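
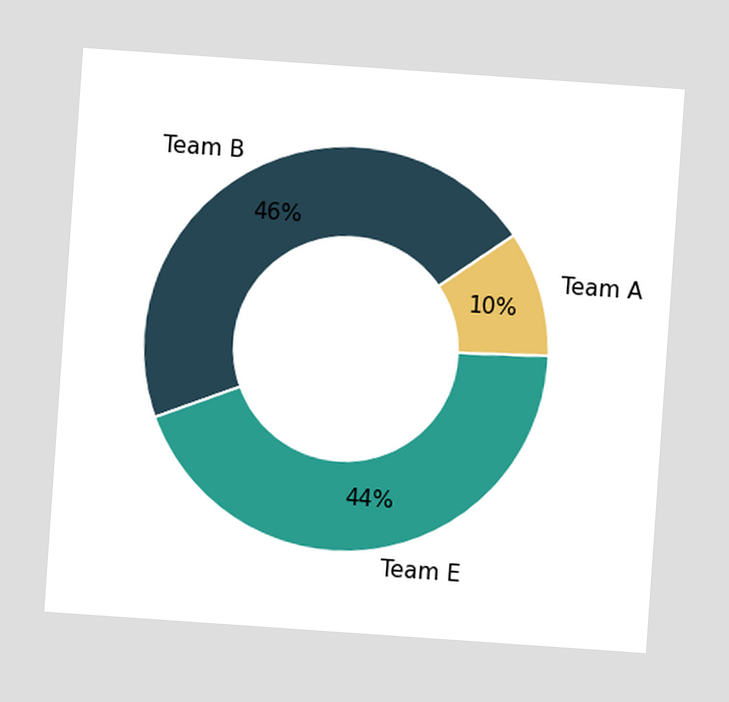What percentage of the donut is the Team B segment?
The chart is tilted about 4° clockwise. The Team B segment takes up 46% of the ring.

46%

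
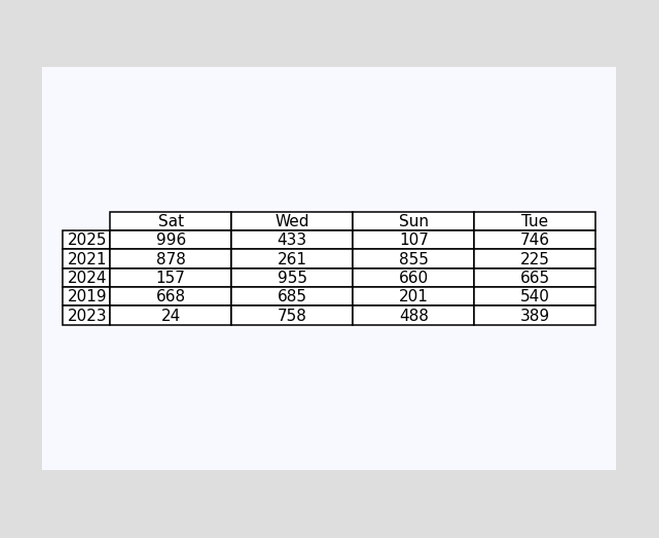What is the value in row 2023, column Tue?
389

The (2023, Tue) cell reads 389.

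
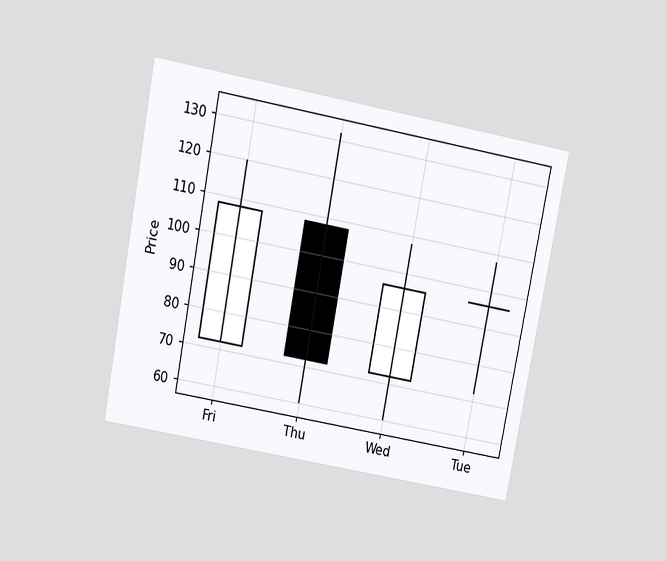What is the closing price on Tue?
96

The chart is tilted about 11° clockwise and viewed slightly from above. The Tue candle closes at 96.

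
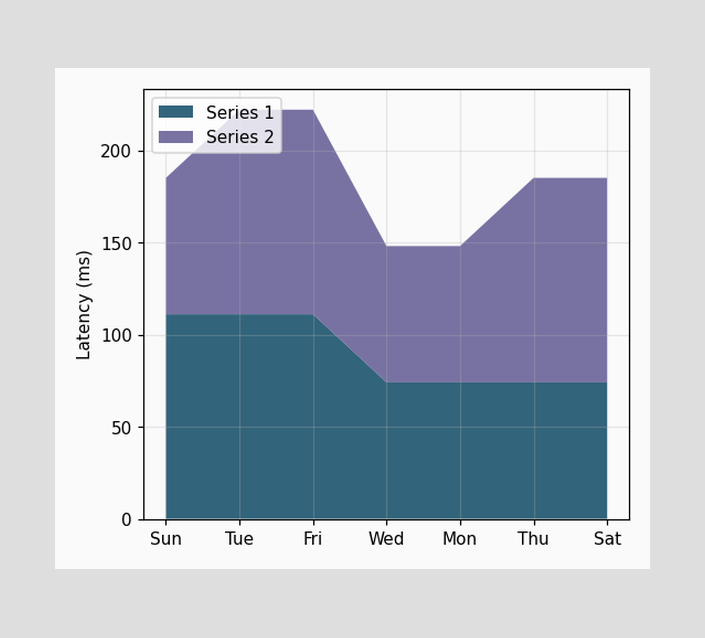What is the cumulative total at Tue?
222ms

The stacked total at Tue reaches 222ms.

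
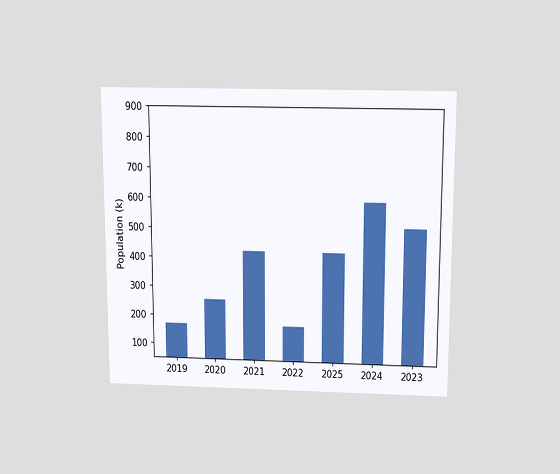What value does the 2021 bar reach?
425k

The chart is viewed slightly from above. Reading along the chart's y-axis, the 2021 bar reaches 425k.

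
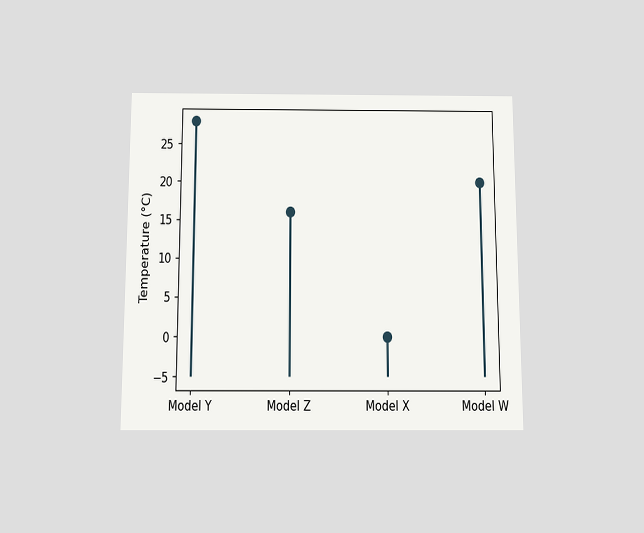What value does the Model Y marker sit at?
The chart is viewed slightly from below. The Model Y marker sits at 28°C.

28°C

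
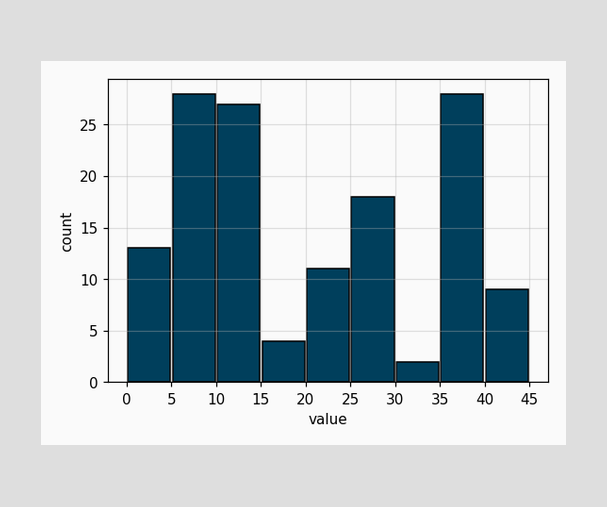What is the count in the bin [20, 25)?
The [20, 25) bin has height 11.

11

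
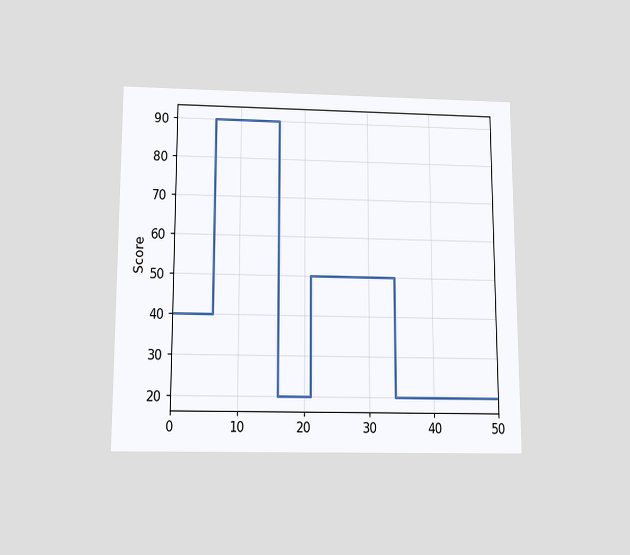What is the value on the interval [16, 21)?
The chart is viewed slightly from below. On [16, 21) the step sits at 20.

20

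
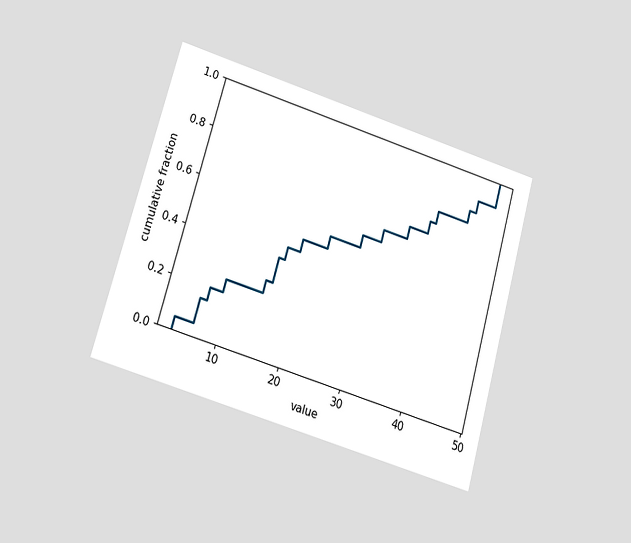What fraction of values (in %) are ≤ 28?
The chart is tilted about 16° clockwise and viewed at a slight angle. At x=28 the ECDF step is at 60%.

60%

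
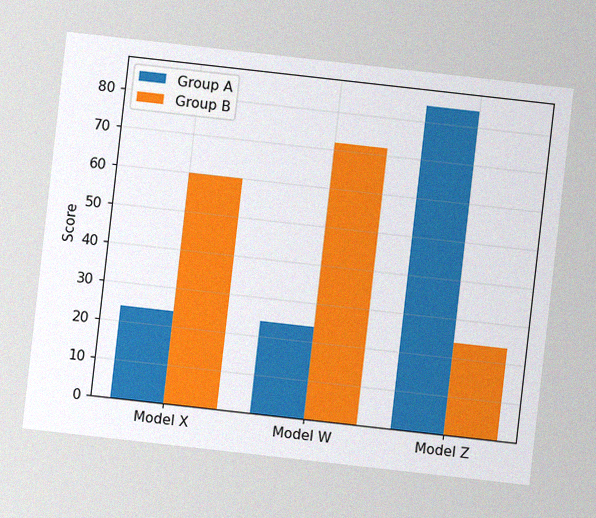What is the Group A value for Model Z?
The chart is tilted about 6° clockwise, with some photo noise. The Group A bar at Model Z reaches 84 on the y-axis.

84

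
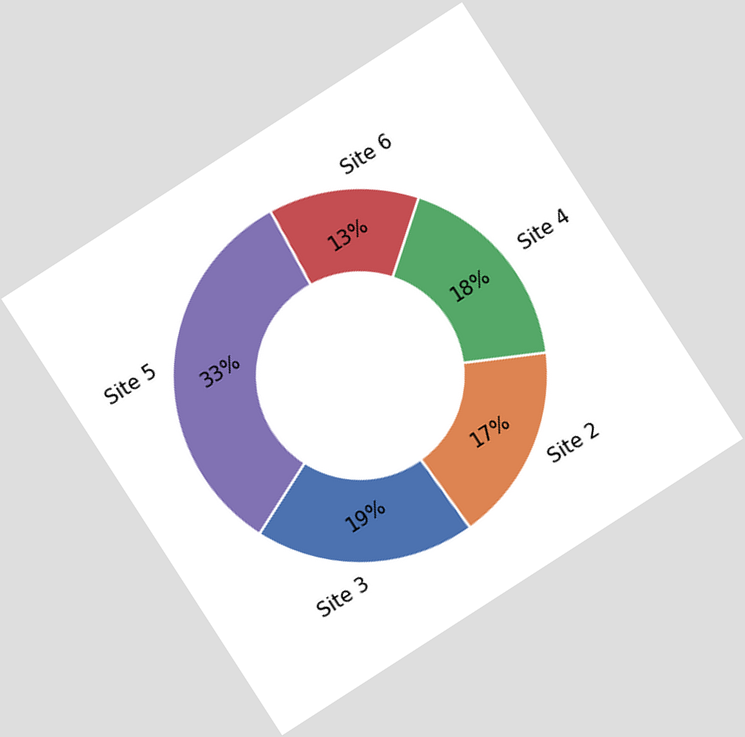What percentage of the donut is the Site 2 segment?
17%

The chart is tilted about 33° counter-clockwise. The Site 2 segment takes up 17% of the ring.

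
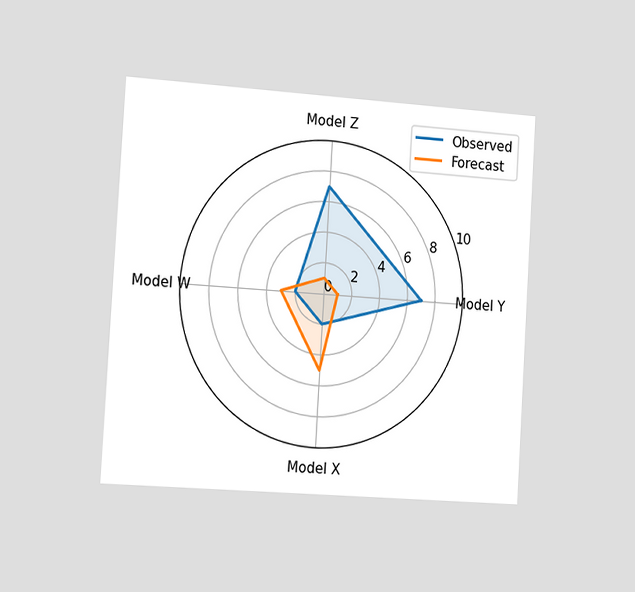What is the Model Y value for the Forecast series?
1

The chart is tilted about 3° clockwise and viewed slightly from the left. On the Model Y axis, Forecast reaches 1.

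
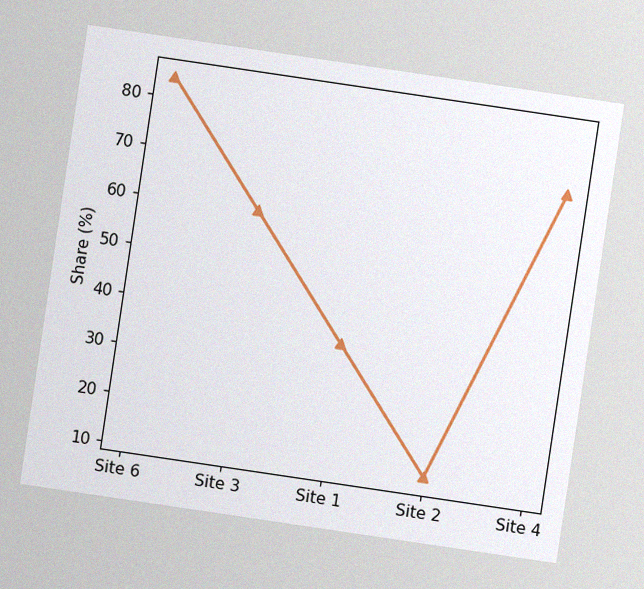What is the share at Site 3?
The chart is tilted about 8° clockwise, with some photo noise. At Site 3, the line is at 60%.

60%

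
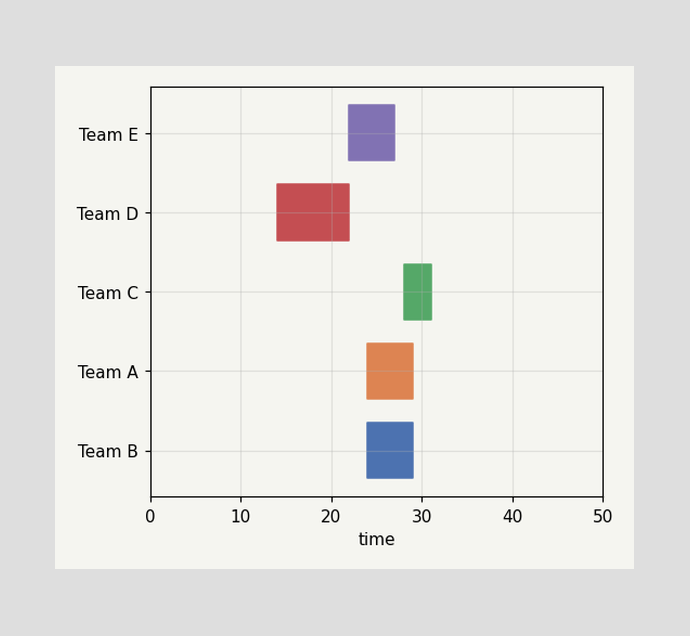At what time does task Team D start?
14

The Team D bar begins at t=14.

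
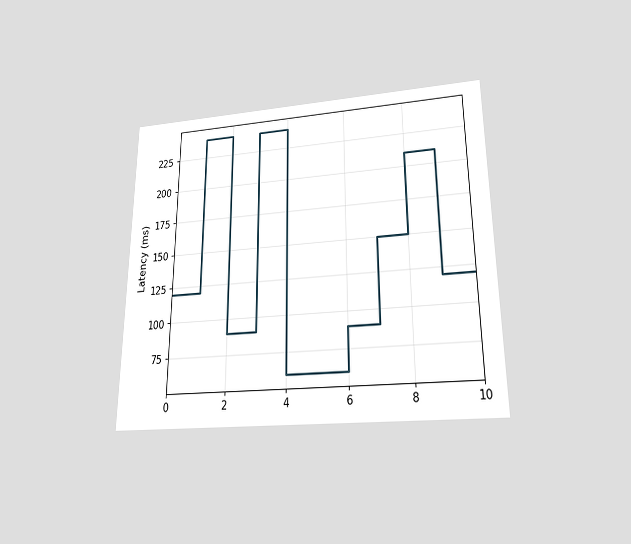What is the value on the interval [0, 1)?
The chart is viewed slightly from below. On [0, 1) the step sits at 120ms.

120ms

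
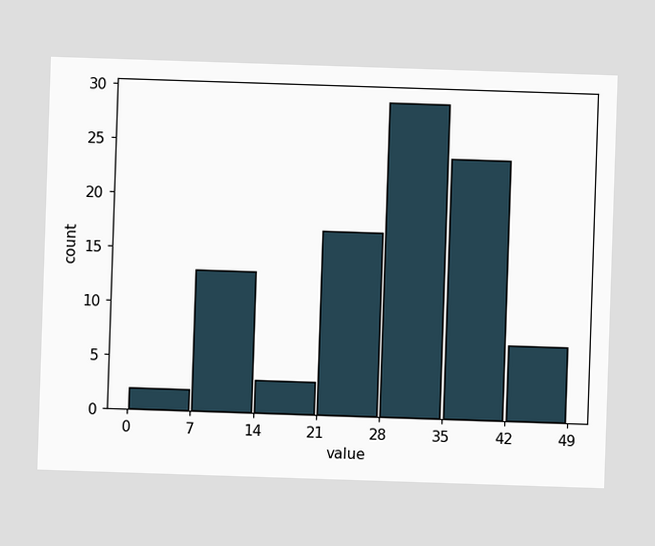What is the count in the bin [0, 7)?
2

The [0, 7) bin has height 2.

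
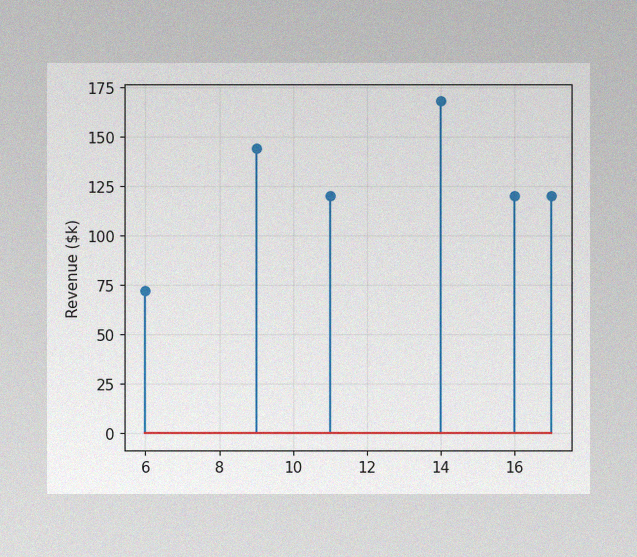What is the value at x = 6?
$72k

The image has some photo noise and uneven lighting. The stem at x=6 reaches $72k.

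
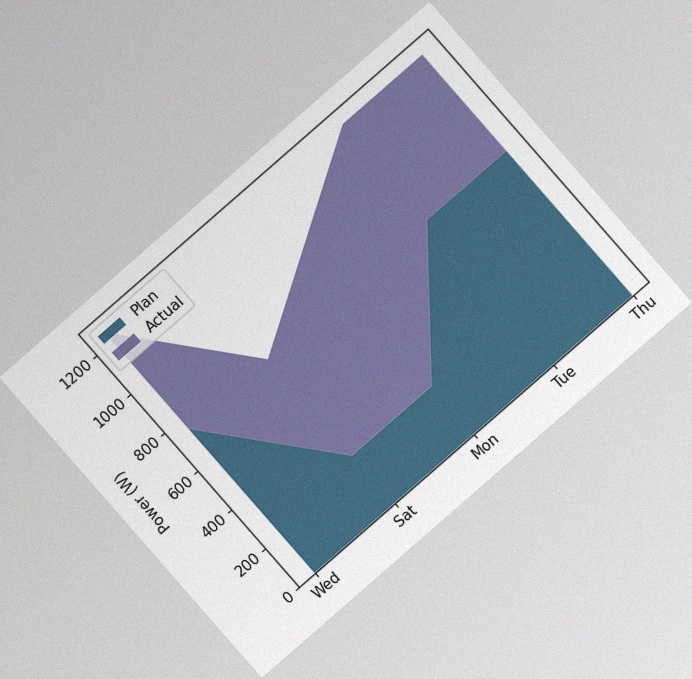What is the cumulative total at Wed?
The chart is tilted about 41° counter-clockwise, with some photo noise. The stacked total at Wed reaches 1250W.

1250W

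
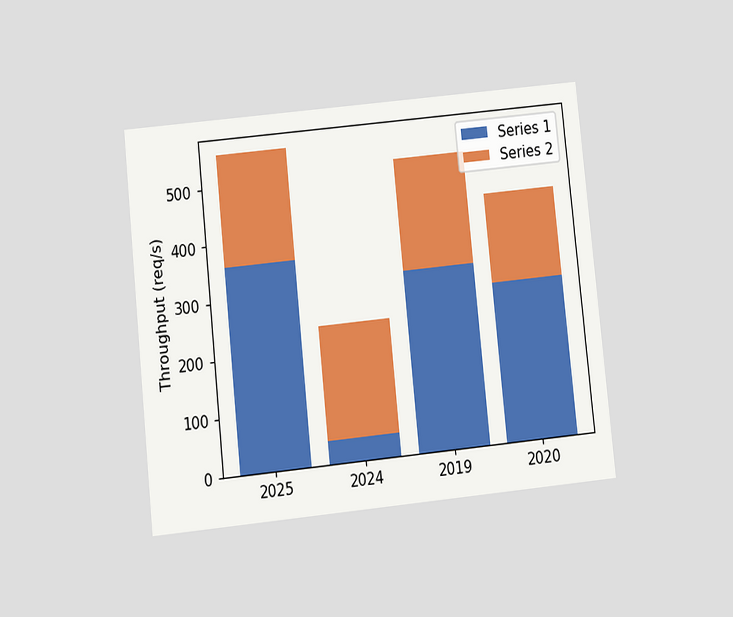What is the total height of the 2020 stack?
The chart is tilted about 6° counter-clockwise and viewed slightly from below. The 2020 stack's top reaches 440req/s on the y-axis.

440req/s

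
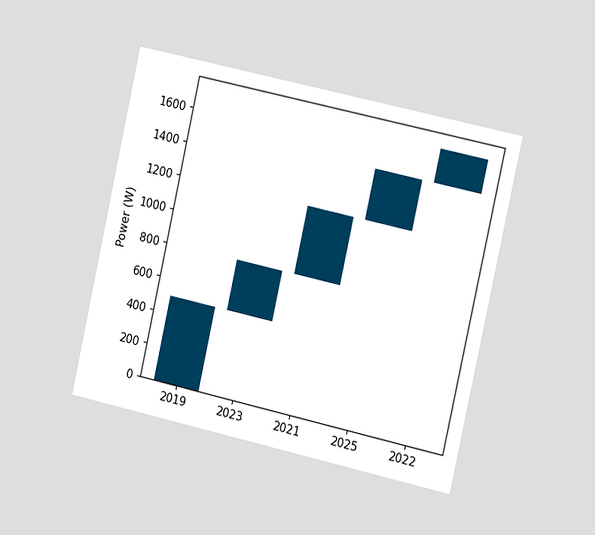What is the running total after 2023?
The chart is tilted about 13° clockwise and viewed slightly from the right. After 2023 the running total reaches 800W.

800W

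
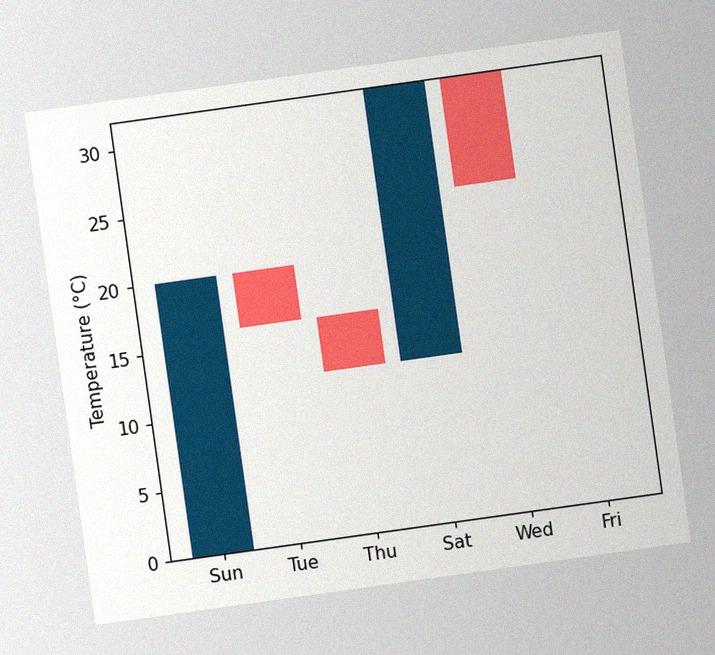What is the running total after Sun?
The chart is tilted about 8° counter-clockwise, with some photo noise. After Sun the running total reaches 20°C.

20°C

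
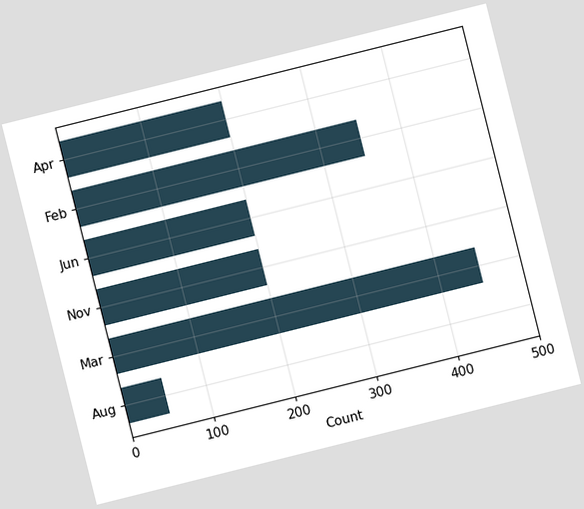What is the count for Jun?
The chart is tilted about 14° counter-clockwise. Reading along the chart's x-axis, the Jun bar reaches 200.

200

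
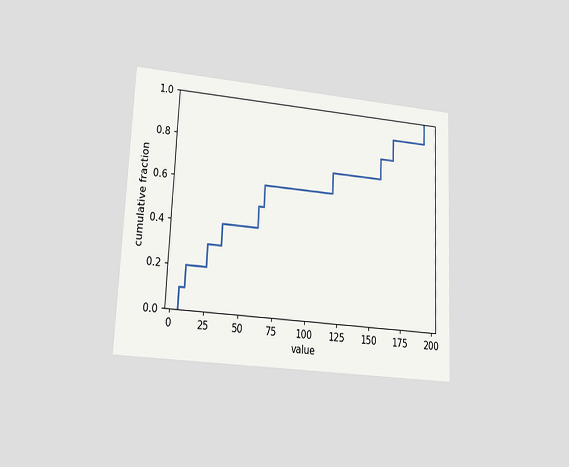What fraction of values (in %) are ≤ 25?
30%

The chart is tilted about 3° clockwise and viewed at a slight angle. At x=25 the ECDF step is at 30%.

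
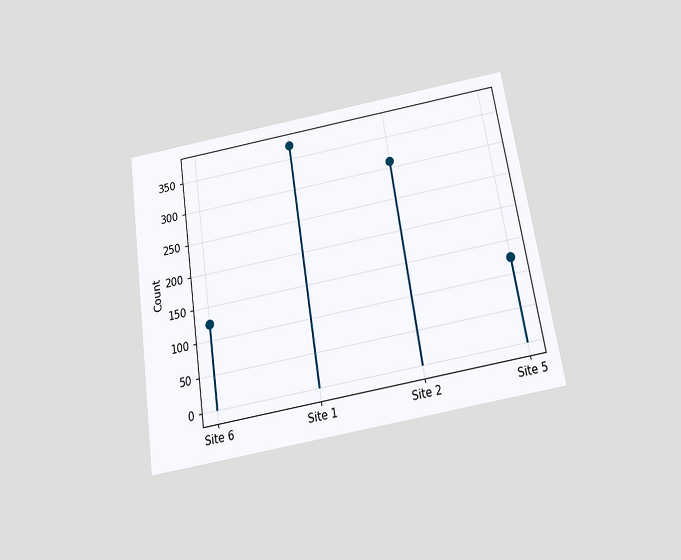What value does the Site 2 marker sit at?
310

The chart is tilted about 9° counter-clockwise and viewed slightly from below. The Site 2 marker sits at 310.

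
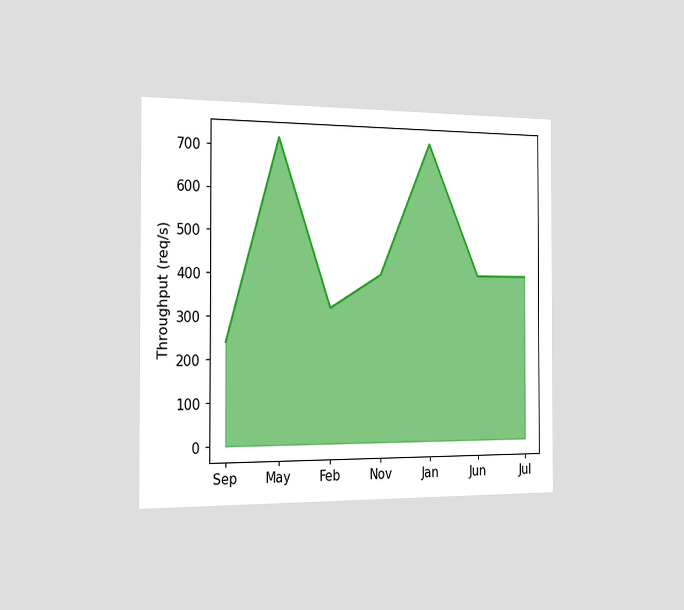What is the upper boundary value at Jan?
The chart is viewed slightly from the left. At Jan the upper boundary is at 720req/s.

720req/s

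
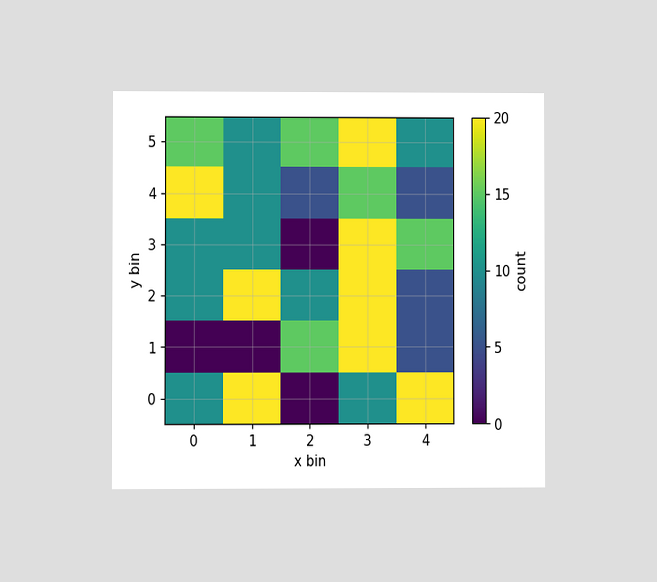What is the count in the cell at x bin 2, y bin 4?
5

The chart is viewed at a slight angle. Matching the cell (2, 4) against the colorbar gives 5.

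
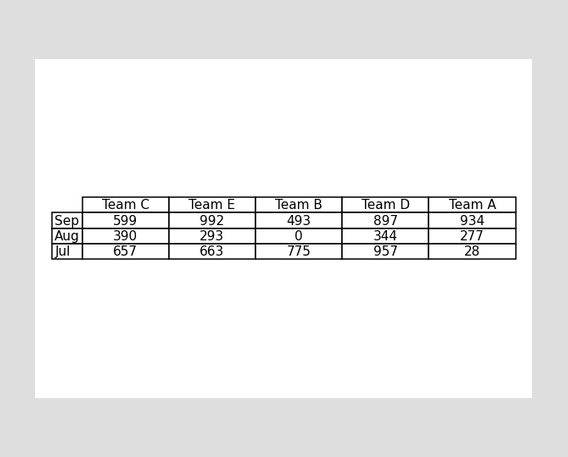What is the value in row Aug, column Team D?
344

The (Aug, Team D) cell reads 344.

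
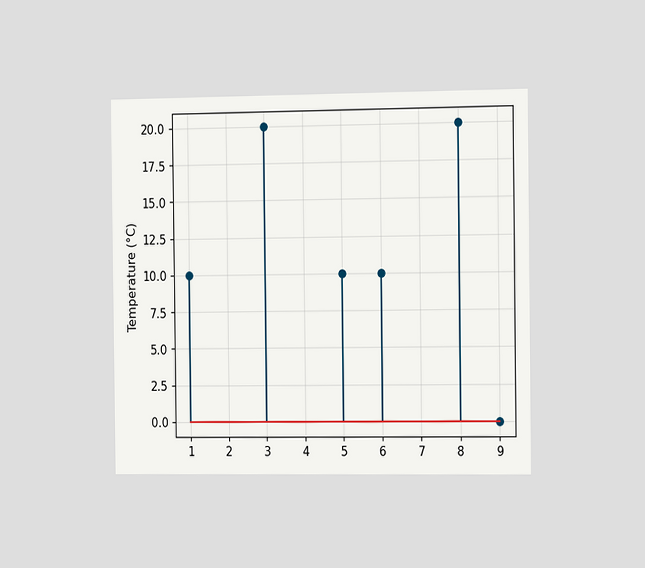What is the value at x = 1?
10°C

The chart is viewed slightly from the right. The stem at x=1 reaches 10°C.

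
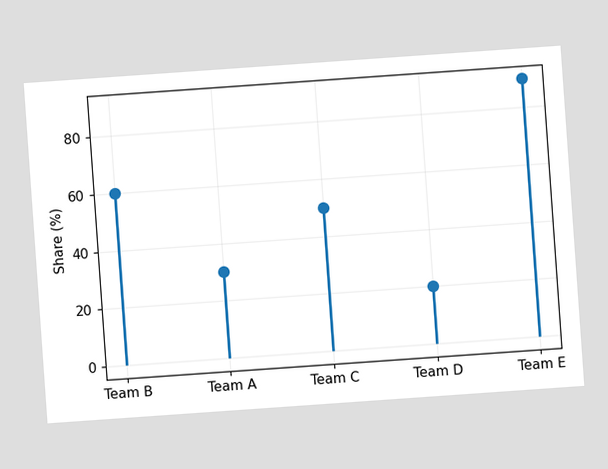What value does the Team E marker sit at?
90%

The chart is tilted about 4° counter-clockwise. The Team E marker sits at 90%.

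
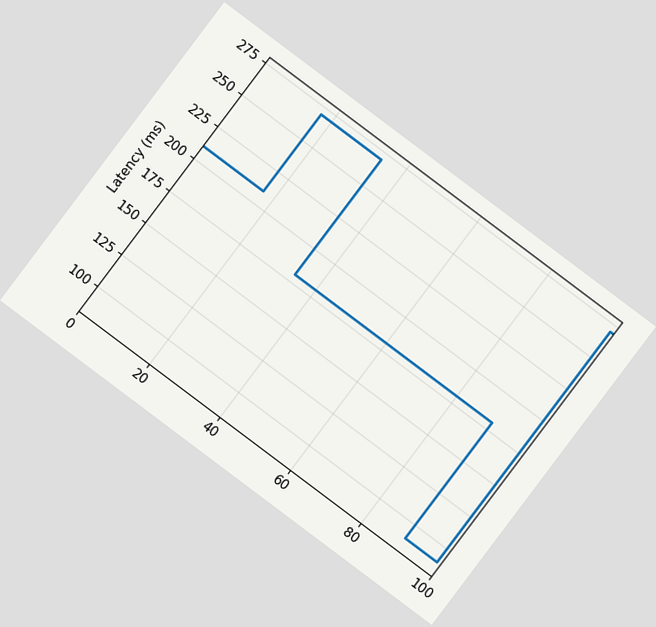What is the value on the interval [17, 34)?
The chart is tilted about 37° clockwise. On [17, 34) the step sits at 270ms.

270ms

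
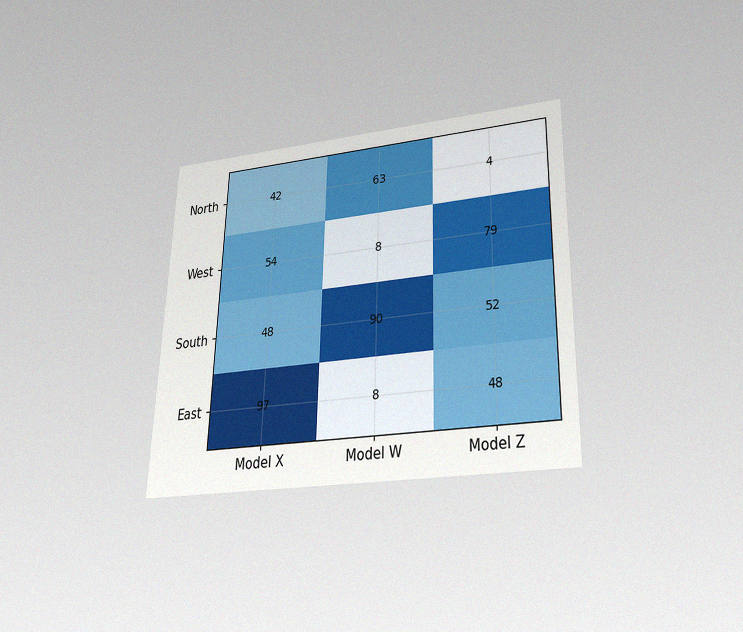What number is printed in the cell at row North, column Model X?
The chart is viewed slightly from below, with some photo noise. The (North, Model X) cell reads 42.

42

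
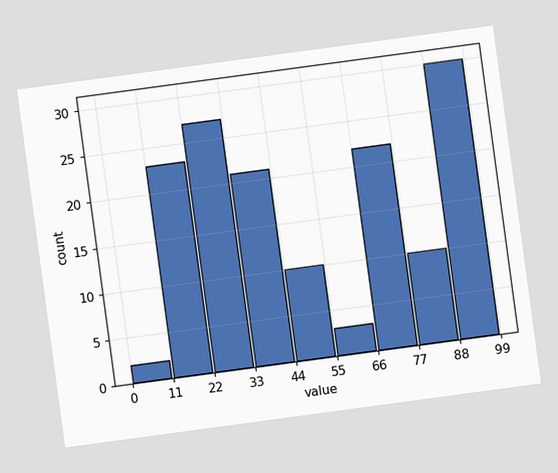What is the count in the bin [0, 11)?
2

The chart is tilted about 8° counter-clockwise. The [0, 11) bin has height 2.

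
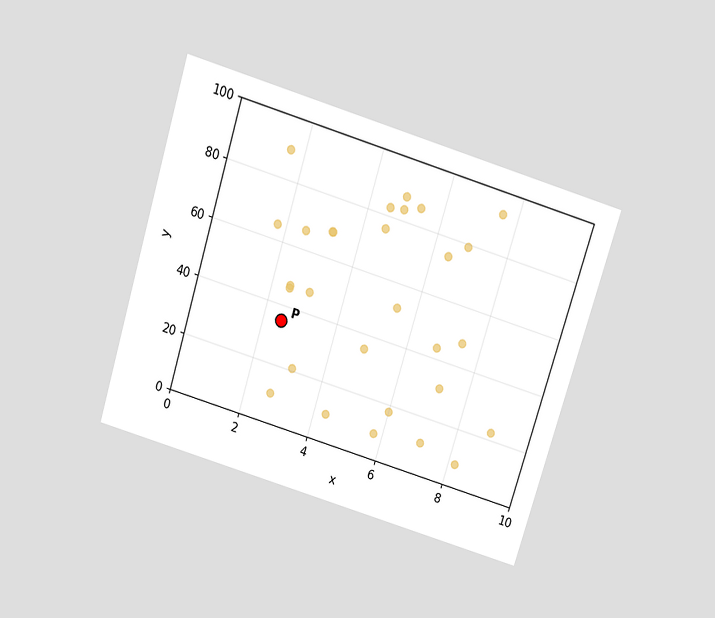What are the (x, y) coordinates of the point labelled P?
The chart is tilted about 17° clockwise and viewed slightly from above. Following the gridlines from P to each axis, P sits at (2.5, 35).

(2.5, 35)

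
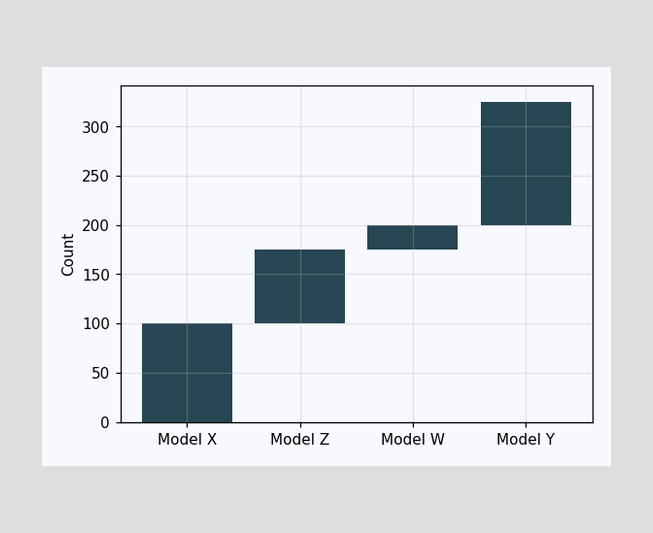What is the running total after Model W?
200

After Model W the running total reaches 200.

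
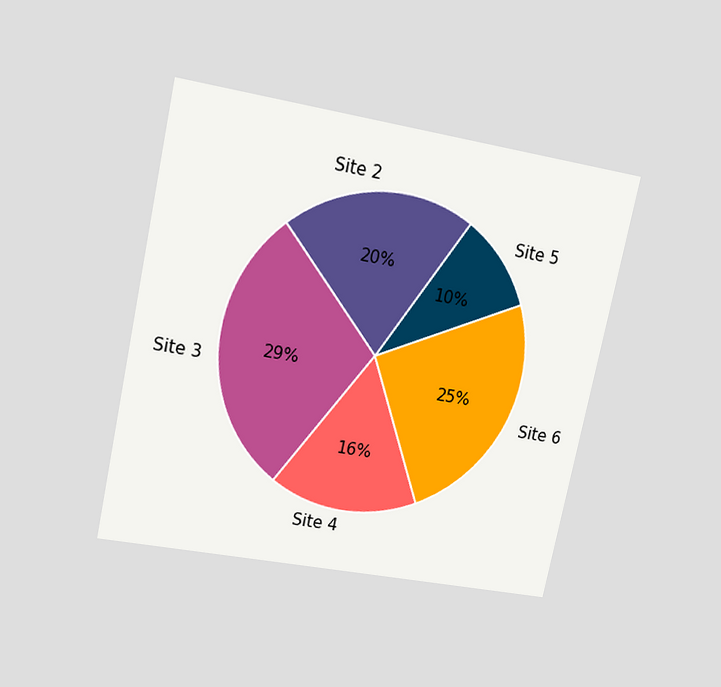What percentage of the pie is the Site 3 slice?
29%

The chart is tilted about 12° clockwise and viewed at a slight angle. The Site 3 slice takes up 29% of the pie.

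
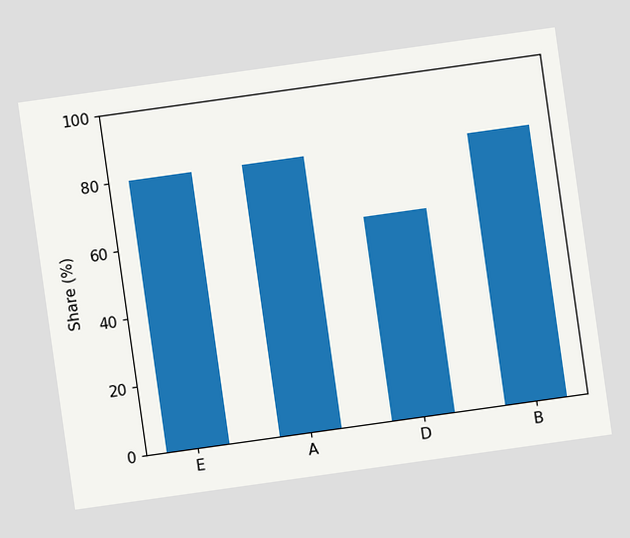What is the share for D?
The chart is tilted about 8° counter-clockwise. Reading along the chart's y-axis, the D bar reaches 60%.

60%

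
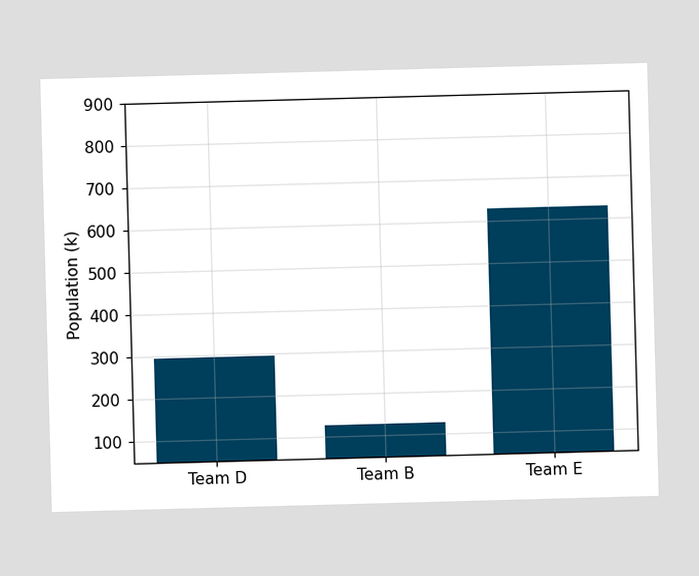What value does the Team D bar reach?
Reading along the chart's y-axis, the Team D bar reaches 294k.

294k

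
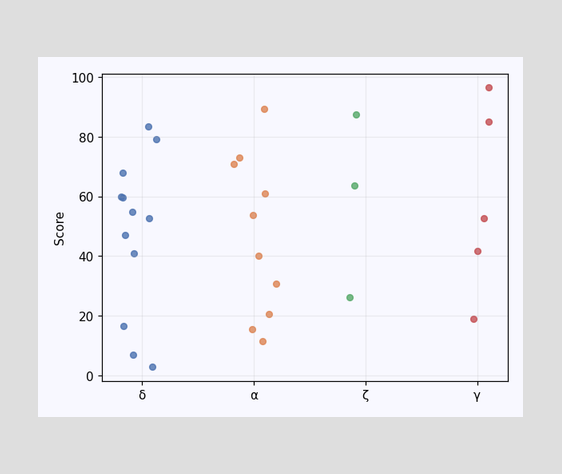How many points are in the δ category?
Counting the markers in the δ column gives 12.

12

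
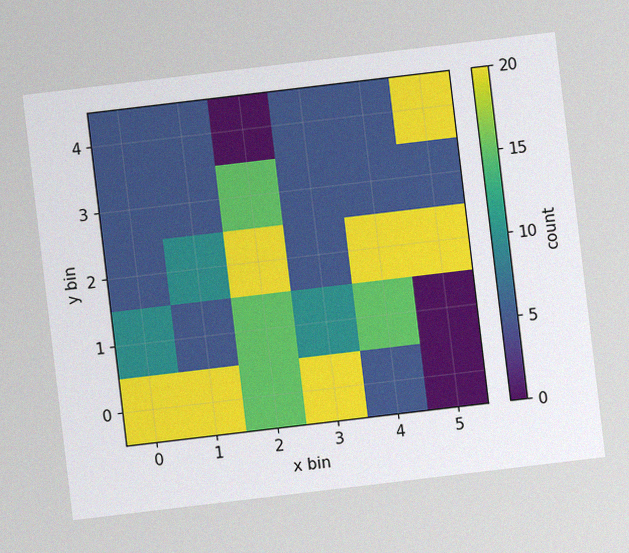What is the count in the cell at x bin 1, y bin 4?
5

The chart is tilted about 7° counter-clockwise, with some photo noise. Matching the cell (1, 4) against the colorbar gives 5.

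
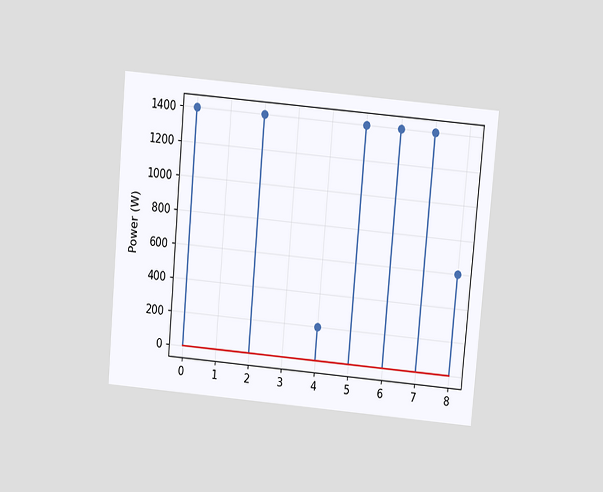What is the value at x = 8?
600W

The chart is tilted about 5° clockwise and viewed slightly from above. The stem at x=8 reaches 600W.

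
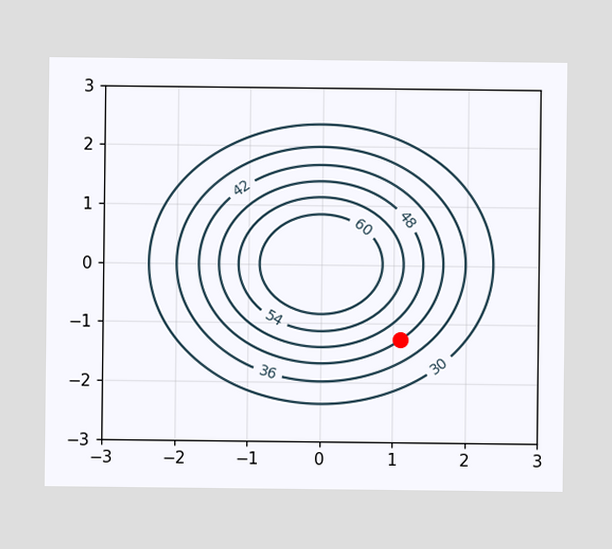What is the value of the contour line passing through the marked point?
The marked point sits on the contour labelled 42.

42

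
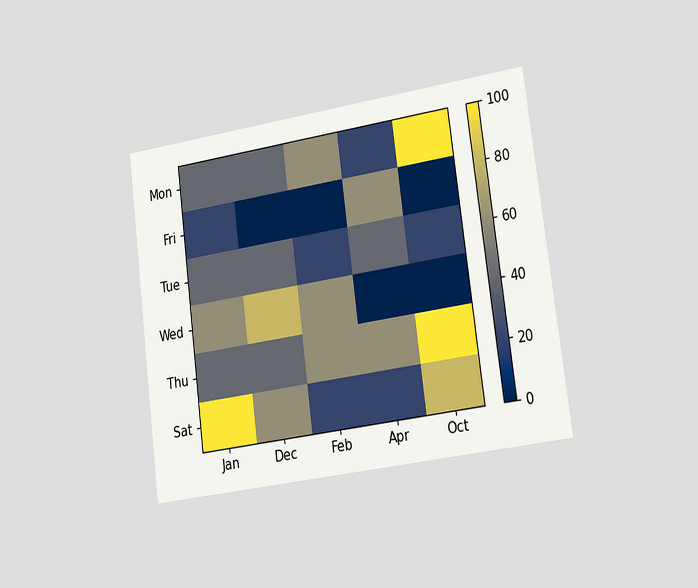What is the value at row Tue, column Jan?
40

The chart is tilted about 7° counter-clockwise and viewed slightly from the right. Matching cell (Tue, Jan) against the colorbar gives 40.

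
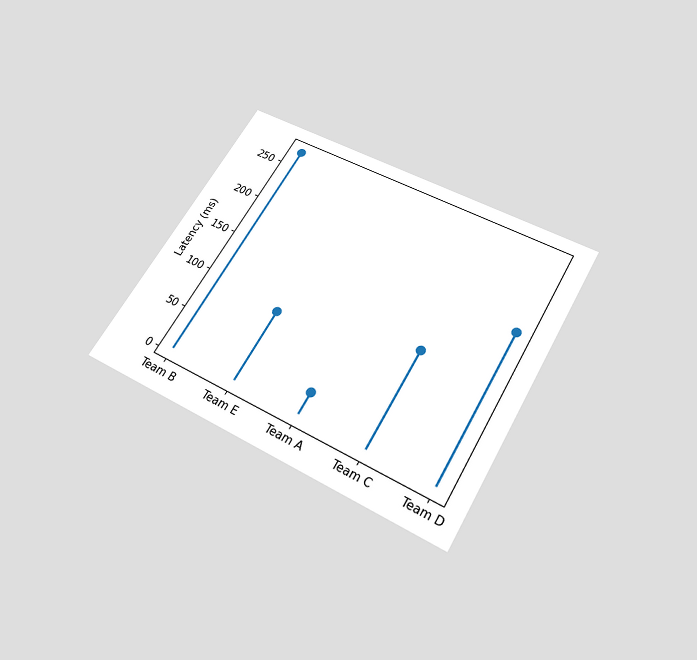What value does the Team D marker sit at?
The chart is tilted about 30° clockwise and viewed slightly from below. The Team D marker sits at 180ms.

180ms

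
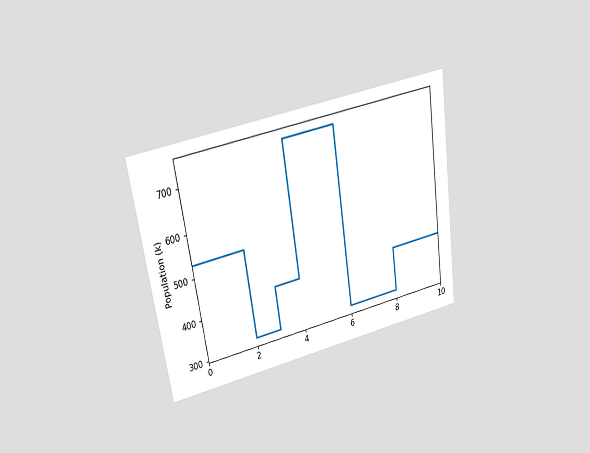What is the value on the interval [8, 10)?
The chart is tilted about 9° counter-clockwise and viewed at a slight angle. On [8, 10) the step sits at 424k.

424k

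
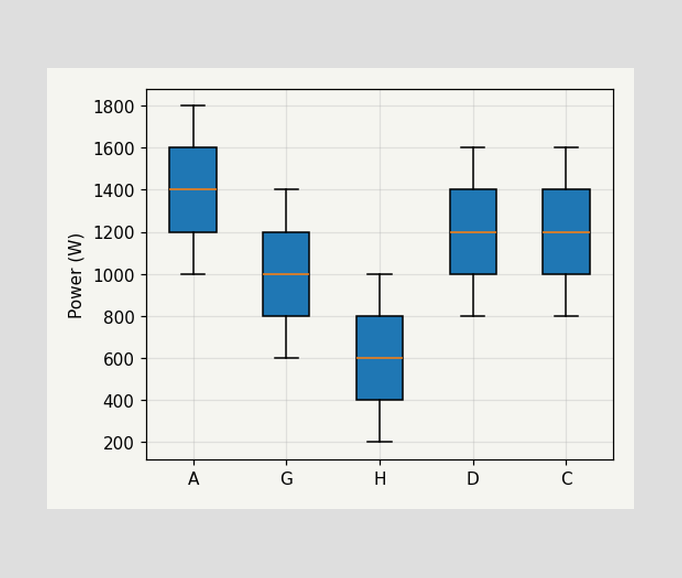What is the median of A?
The median line in the A box sits at 1400W.

1400W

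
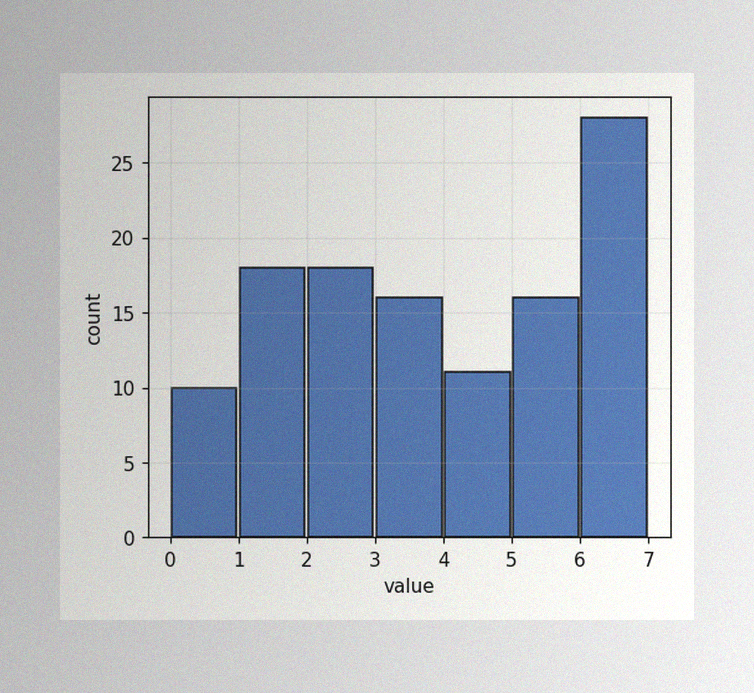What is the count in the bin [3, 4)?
16

The image has some photo noise and uneven lighting. The [3, 4) bin has height 16.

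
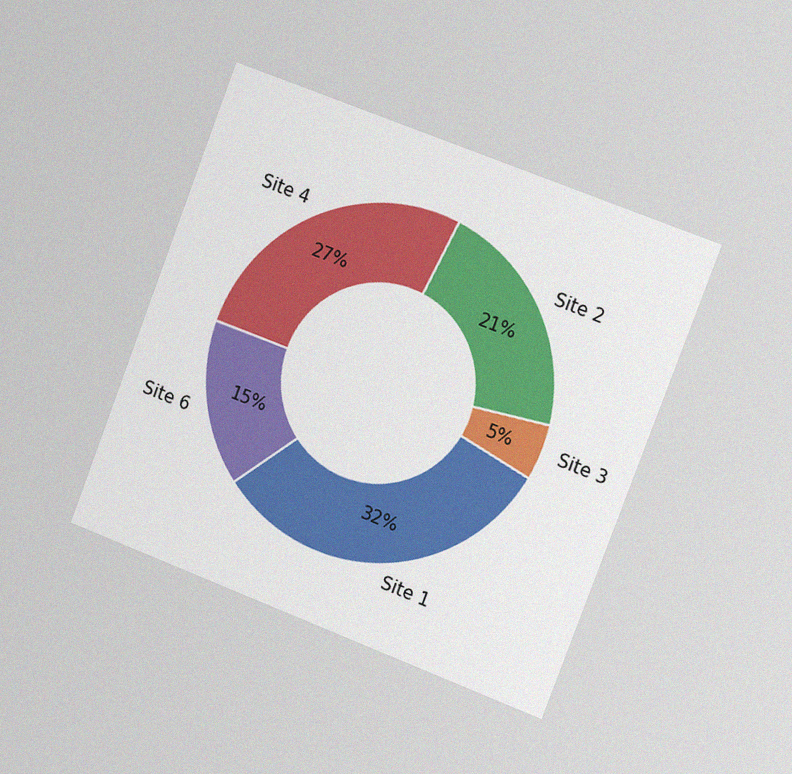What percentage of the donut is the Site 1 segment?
32%

The chart is tilted about 21° clockwise and viewed slightly from the right, with some photo noise. The Site 1 segment takes up 32% of the ring.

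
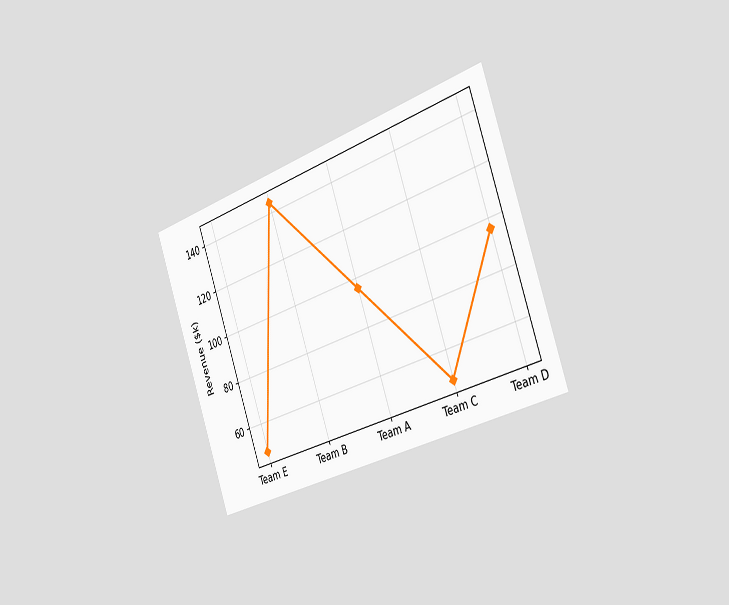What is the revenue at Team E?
$48k

The chart is tilted about 19° counter-clockwise and viewed slightly from the right. At Team E, the line is at $48k.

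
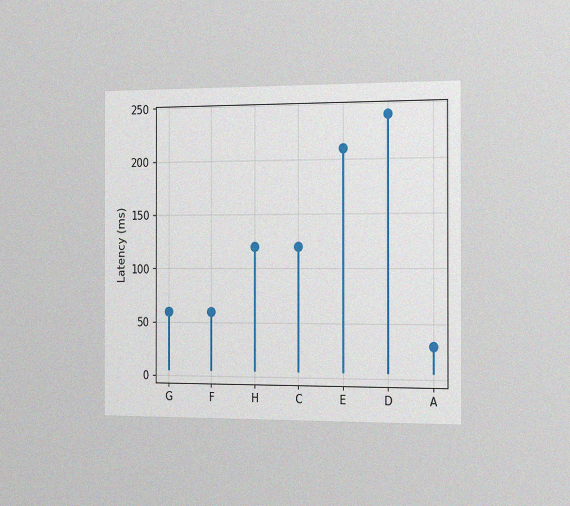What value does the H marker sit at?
The chart is viewed slightly from the right, with some photo noise. The H marker sits at 120ms.

120ms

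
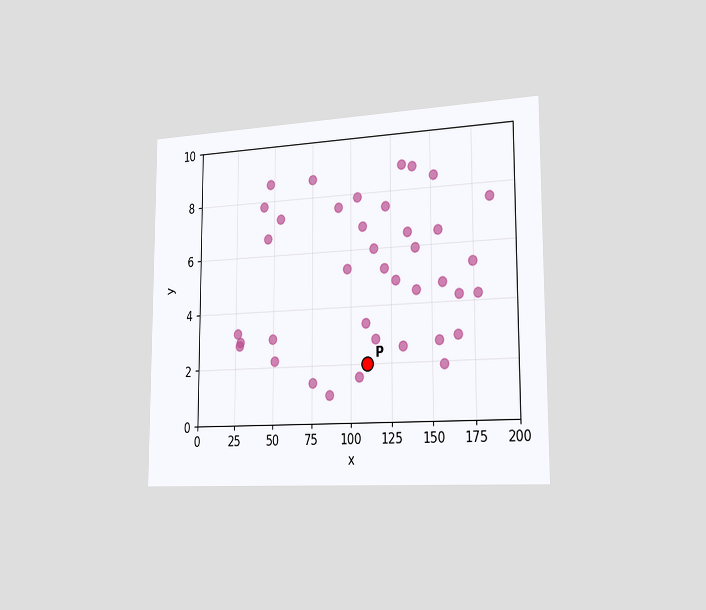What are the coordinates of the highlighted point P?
(110, 2)

The chart is viewed slightly from the right. Following the gridlines from P to each axis, P sits at (110, 2).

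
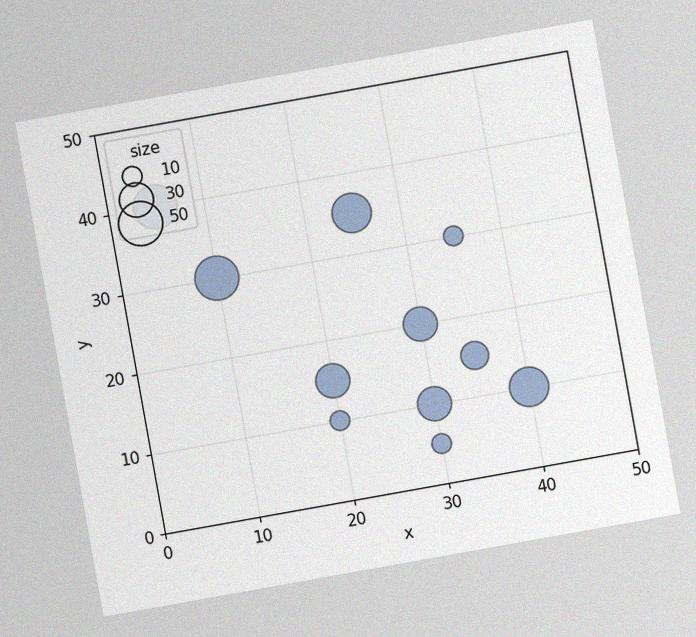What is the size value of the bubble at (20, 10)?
The chart is tilted about 10° counter-clockwise, with some photo noise. Matching the bubble at (20, 10) against the size legend gives 10.

10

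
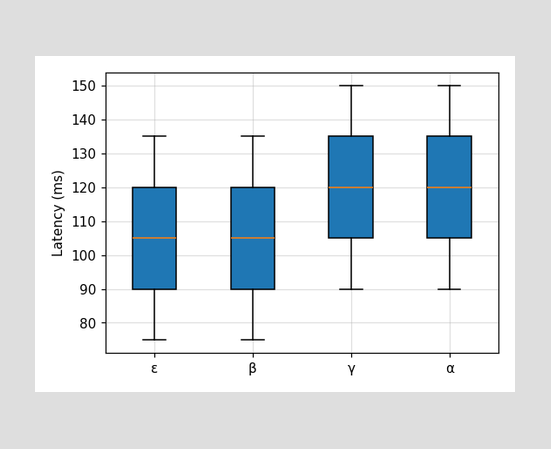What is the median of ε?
105ms

The median line in the ε box sits at 105ms.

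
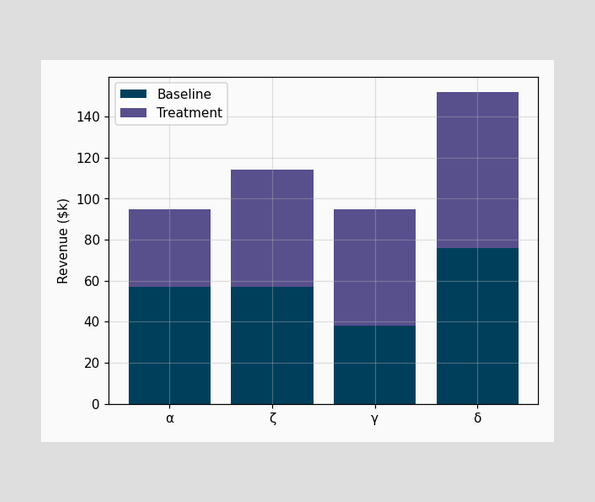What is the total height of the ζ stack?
The ζ stack's top reaches $114k on the y-axis.

$114k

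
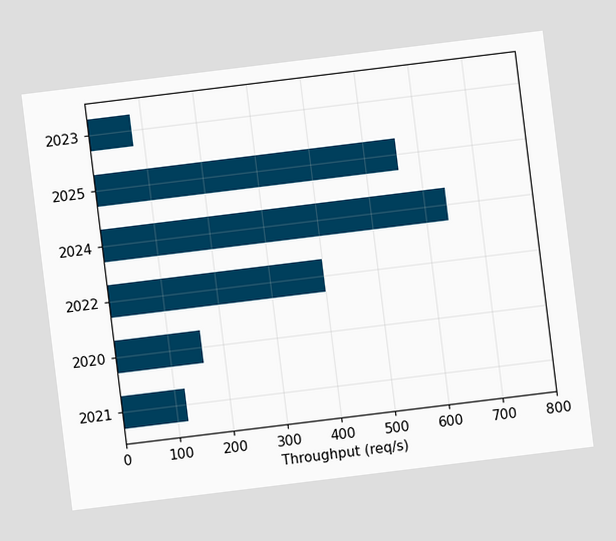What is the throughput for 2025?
560req/s

The chart is tilted about 7° counter-clockwise. Reading along the chart's x-axis, the 2025 bar reaches 560req/s.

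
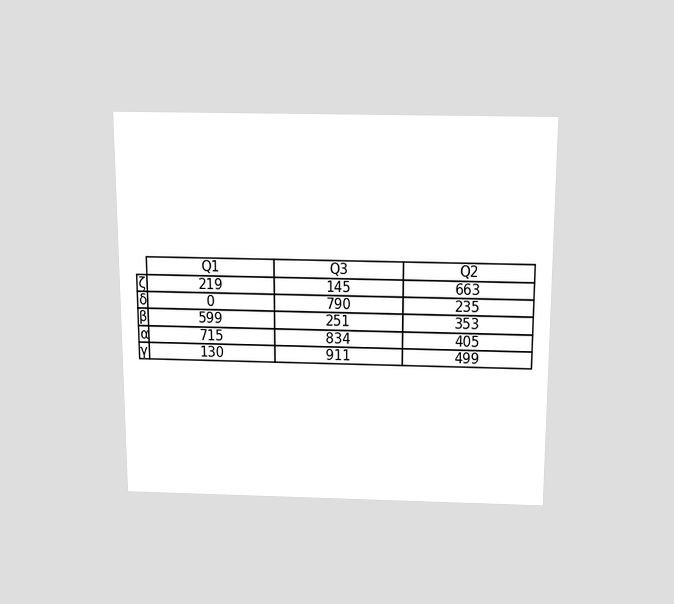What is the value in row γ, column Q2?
499

The chart is viewed slightly from above. The (γ, Q2) cell reads 499.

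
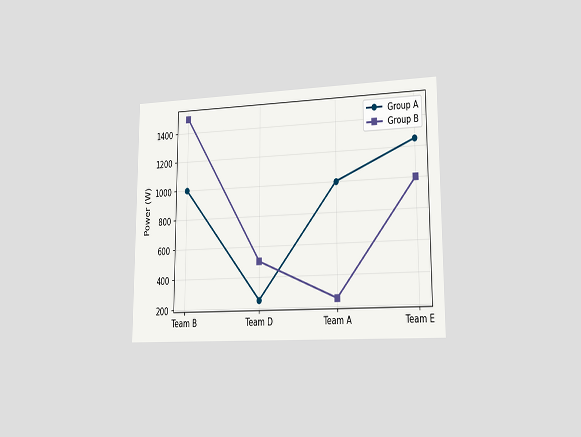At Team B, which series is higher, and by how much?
The chart is viewed slightly from the right. At Team B, Group B sits above the other line by 500W.

Group B, by 500W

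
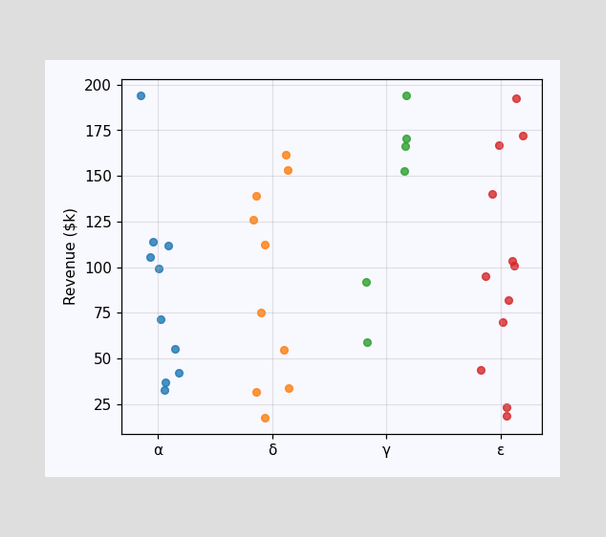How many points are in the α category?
10

Counting the markers in the α column gives 10.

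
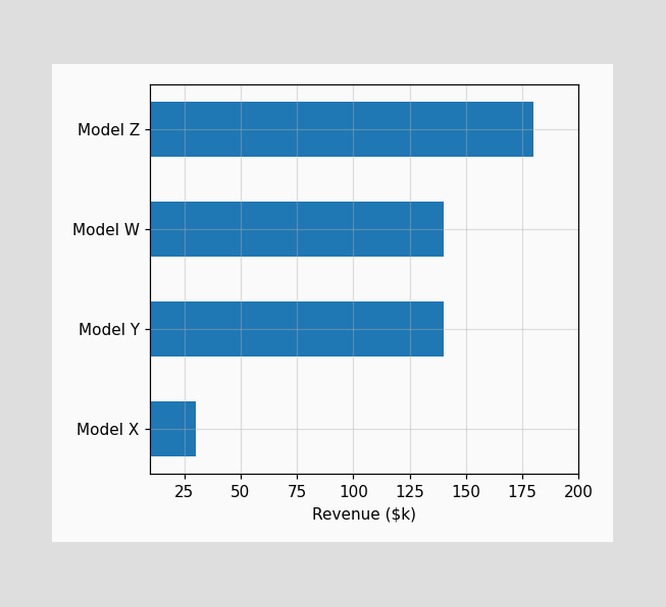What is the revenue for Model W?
$140k

Reading along the chart's x-axis, the Model W bar reaches $140k.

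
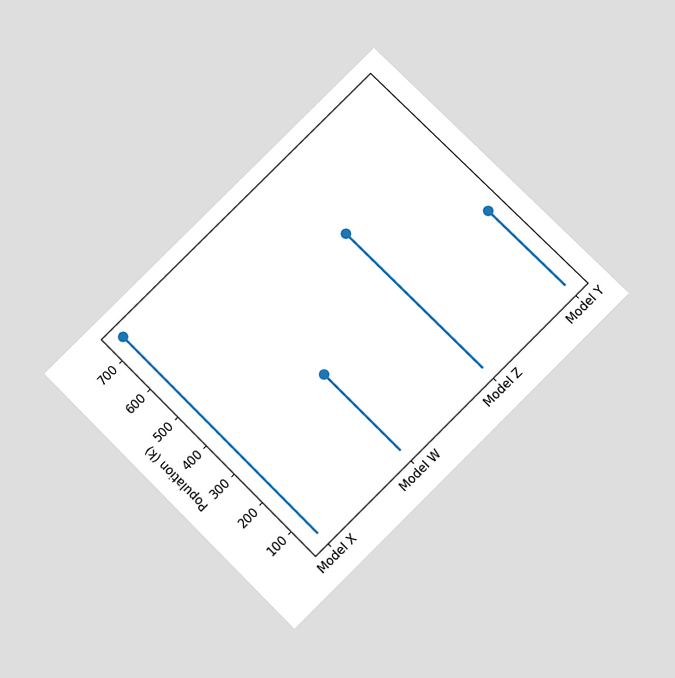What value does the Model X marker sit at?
The chart is tilted about 45° counter-clockwise and viewed at a slight angle. The Model X marker sits at 742k.

742k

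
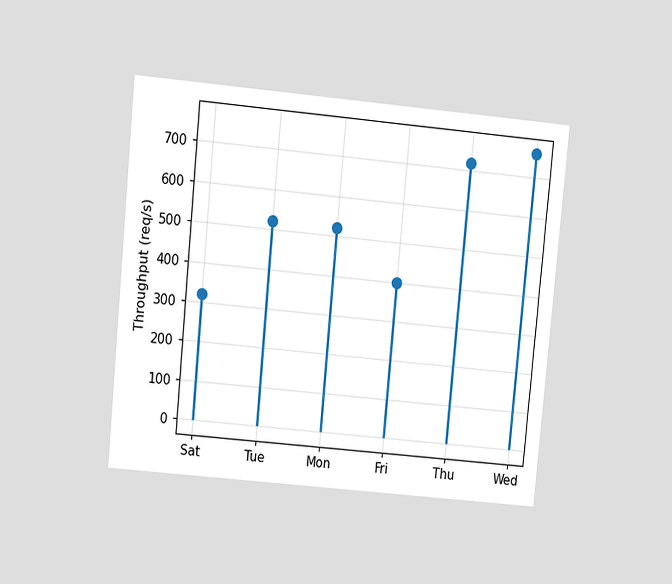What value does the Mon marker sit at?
520req/s

The chart is tilted about 5° clockwise and viewed at a slight angle. The Mon marker sits at 520req/s.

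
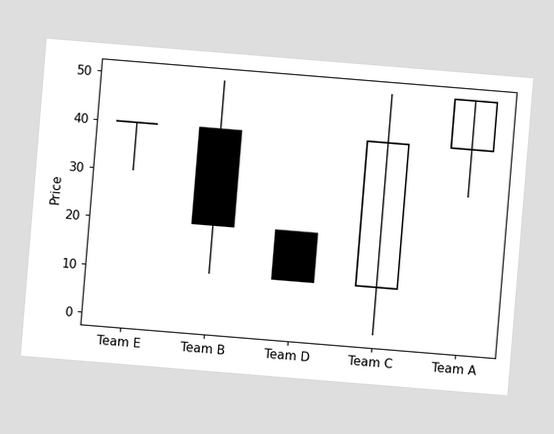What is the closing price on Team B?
The chart is tilted about 5° clockwise. The Team B candle closes at 20.

20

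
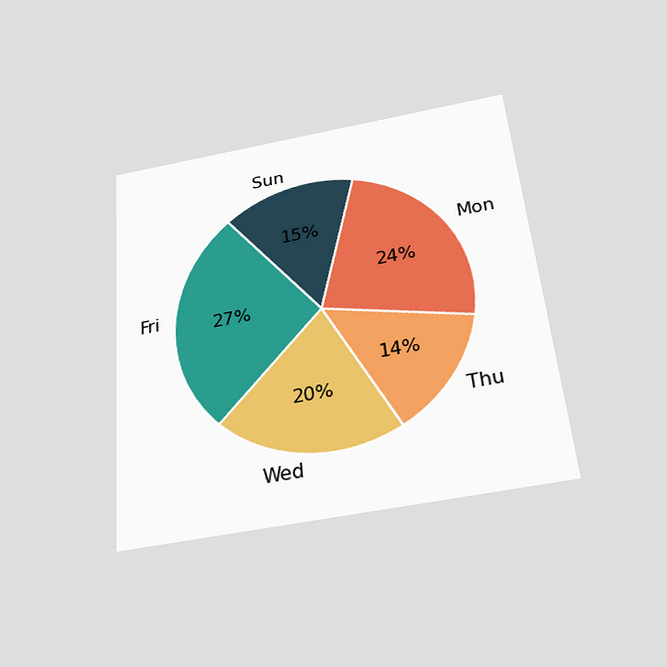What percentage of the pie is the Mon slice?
24%

The chart is tilted about 5° counter-clockwise and viewed slightly from below. The Mon slice takes up 24% of the pie.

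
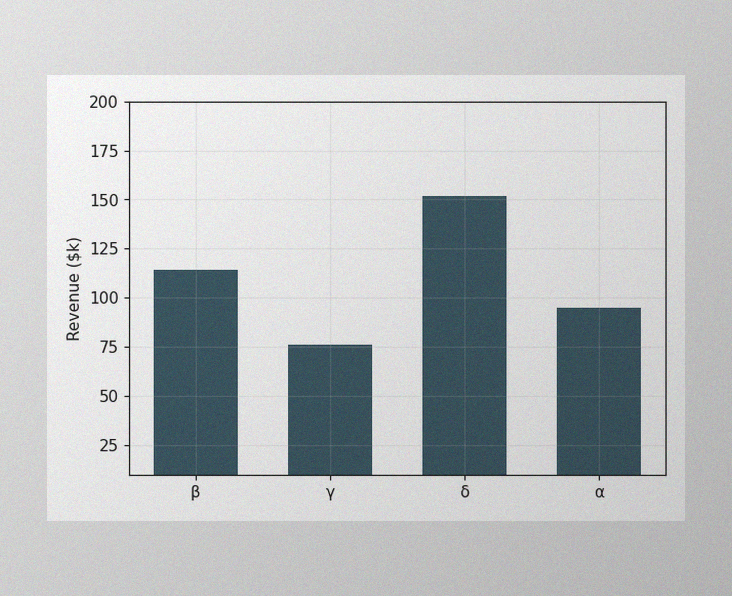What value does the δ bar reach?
The image has some photo noise and uneven lighting. Reading along the chart's y-axis, the δ bar reaches $152k.

$152k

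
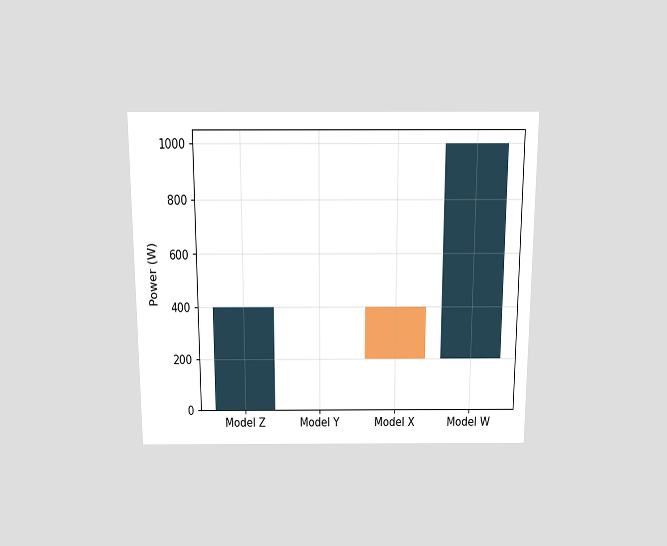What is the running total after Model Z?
The chart is viewed slightly from above. After Model Z the running total reaches 400W.

400W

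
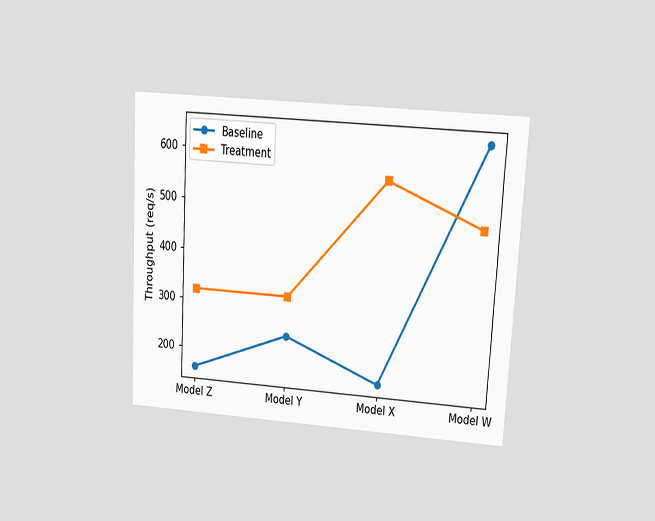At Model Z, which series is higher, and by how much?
Treatment, by 160req/s

The chart is tilted about 3° clockwise and viewed at a slight angle. At Model Z, Treatment sits above the other line by 160req/s.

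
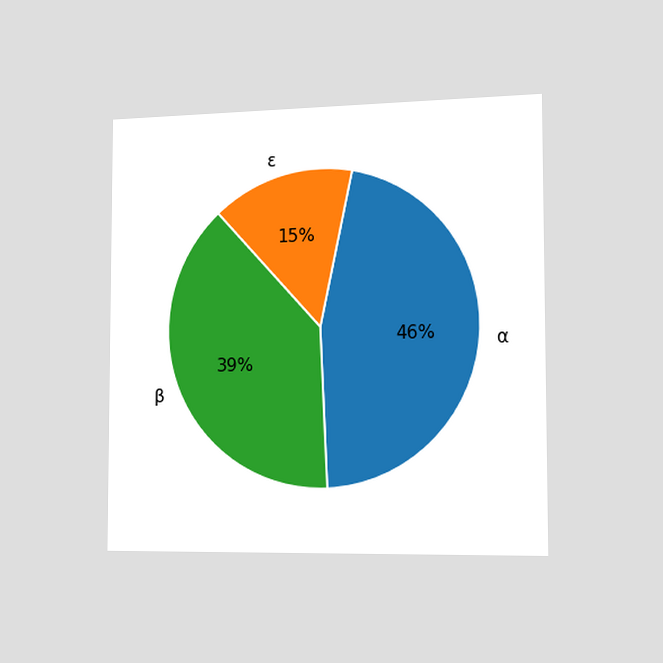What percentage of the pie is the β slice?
39%

The chart is viewed slightly from the right. The β slice takes up 39% of the pie.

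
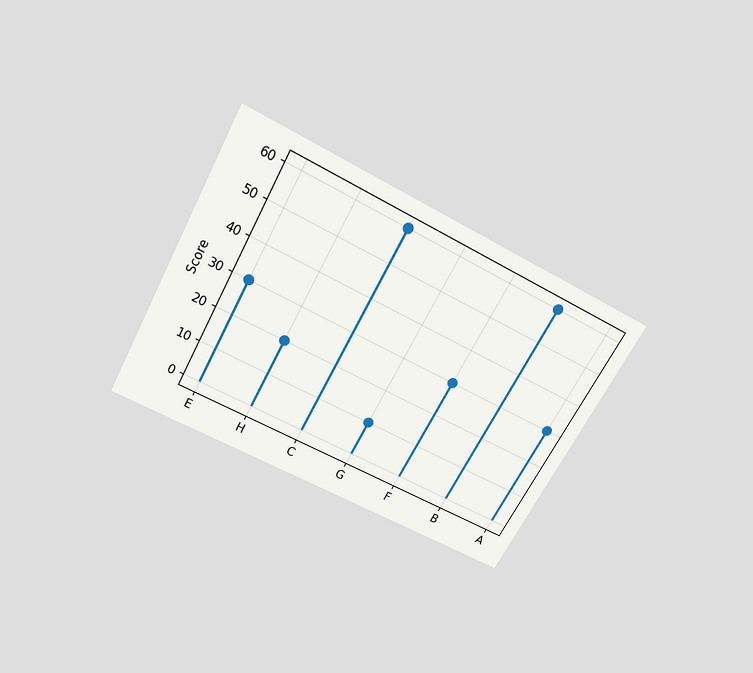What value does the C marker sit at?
The chart is tilted about 29° clockwise and viewed slightly from above. The C marker sits at 60.

60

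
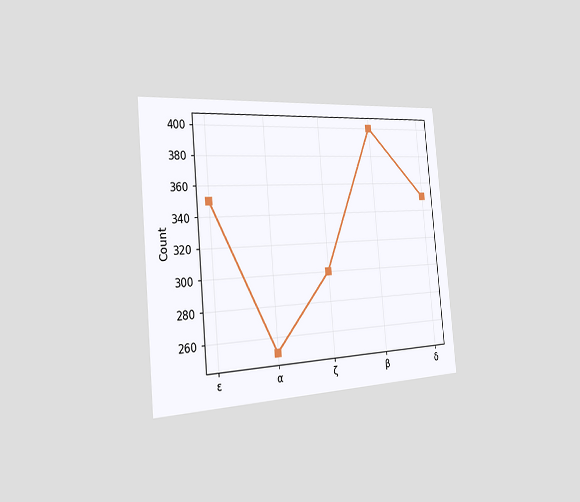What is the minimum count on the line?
The chart is tilted about 5° counter-clockwise and viewed slightly from the left. The lowest point is at α, and reading across to the y-axis gives 250.

250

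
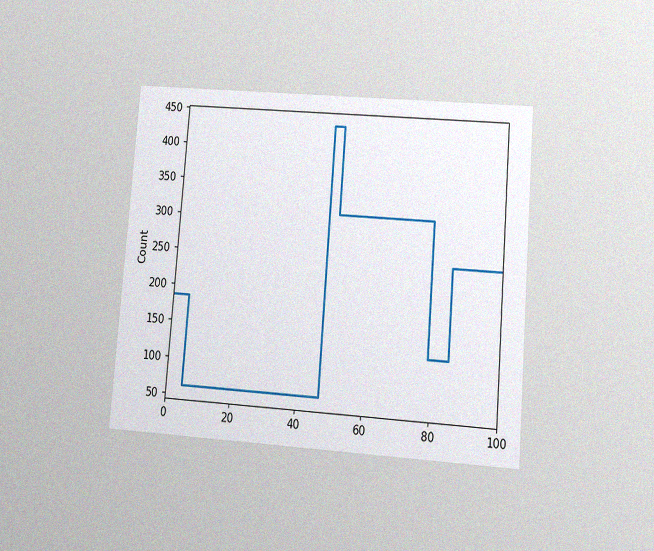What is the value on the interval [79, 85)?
The chart is tilted about 4° clockwise and viewed at a slight angle, with some photo noise. On [79, 85) the step sits at 124.

124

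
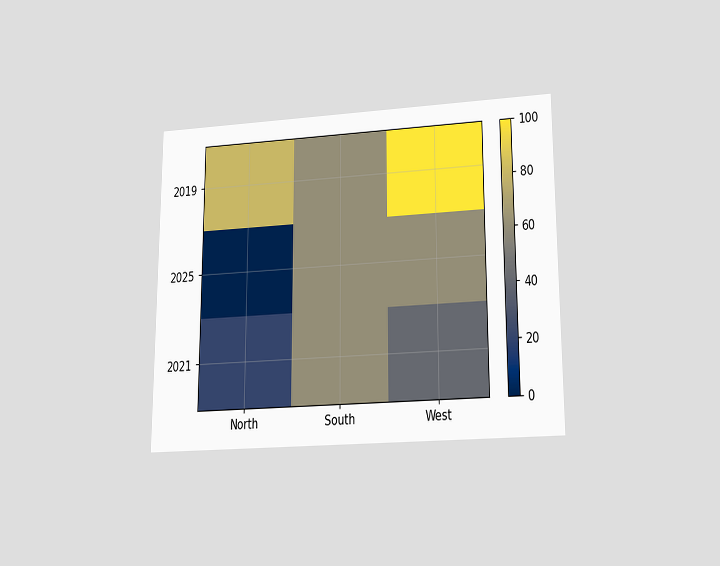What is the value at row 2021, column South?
The chart is viewed slightly from below. Matching cell (2021, South) against the colorbar gives 60.

60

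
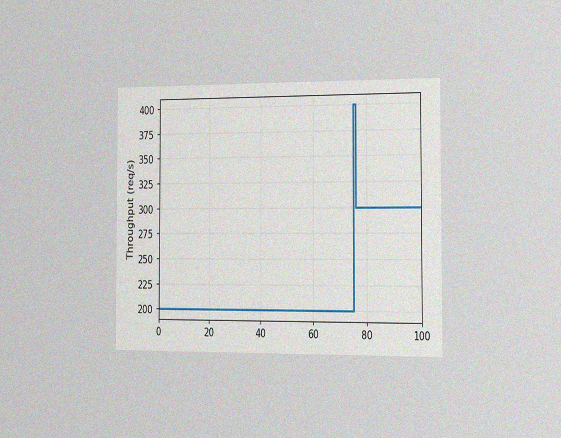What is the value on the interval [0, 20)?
200req/s

The chart is viewed slightly from the right, with some photo noise. On [0, 20) the step sits at 200req/s.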